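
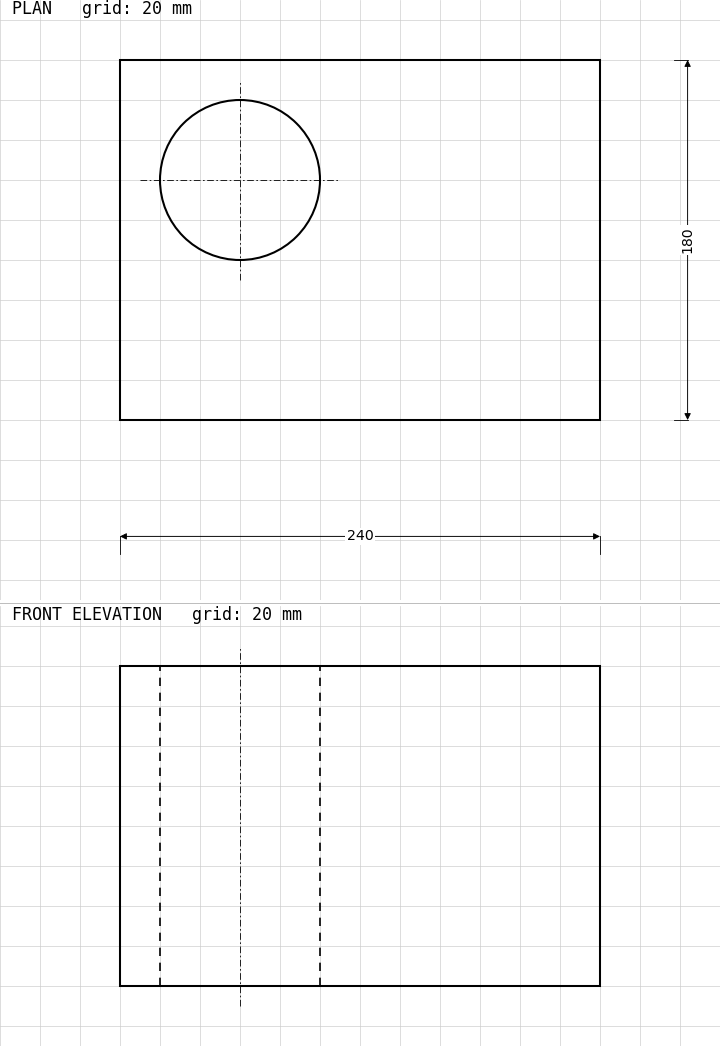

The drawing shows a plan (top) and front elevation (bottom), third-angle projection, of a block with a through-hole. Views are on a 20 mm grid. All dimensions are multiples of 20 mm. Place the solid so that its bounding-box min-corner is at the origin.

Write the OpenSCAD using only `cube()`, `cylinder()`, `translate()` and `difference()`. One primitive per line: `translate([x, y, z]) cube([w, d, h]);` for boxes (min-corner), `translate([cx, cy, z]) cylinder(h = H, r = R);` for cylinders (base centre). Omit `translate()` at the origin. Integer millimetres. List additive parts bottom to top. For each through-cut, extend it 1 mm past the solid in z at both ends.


difference() {
  cube([240, 180, 160]);
  translate([60, 120, -1]) cylinder(h = 162, r = 40);
}


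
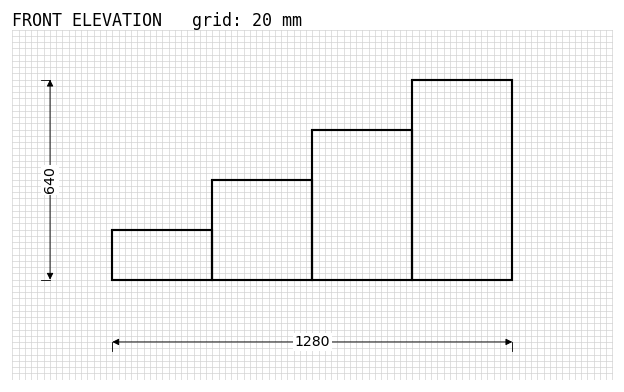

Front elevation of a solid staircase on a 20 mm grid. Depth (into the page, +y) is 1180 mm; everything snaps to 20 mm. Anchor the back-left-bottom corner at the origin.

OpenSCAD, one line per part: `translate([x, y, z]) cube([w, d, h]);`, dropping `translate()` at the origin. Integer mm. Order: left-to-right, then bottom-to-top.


cube([320, 1180, 160]);
translate([320, 0, 0]) cube([320, 1180, 320]);
translate([640, 0, 0]) cube([320, 1180, 480]);
translate([960, 0, 0]) cube([320, 1180, 640]);


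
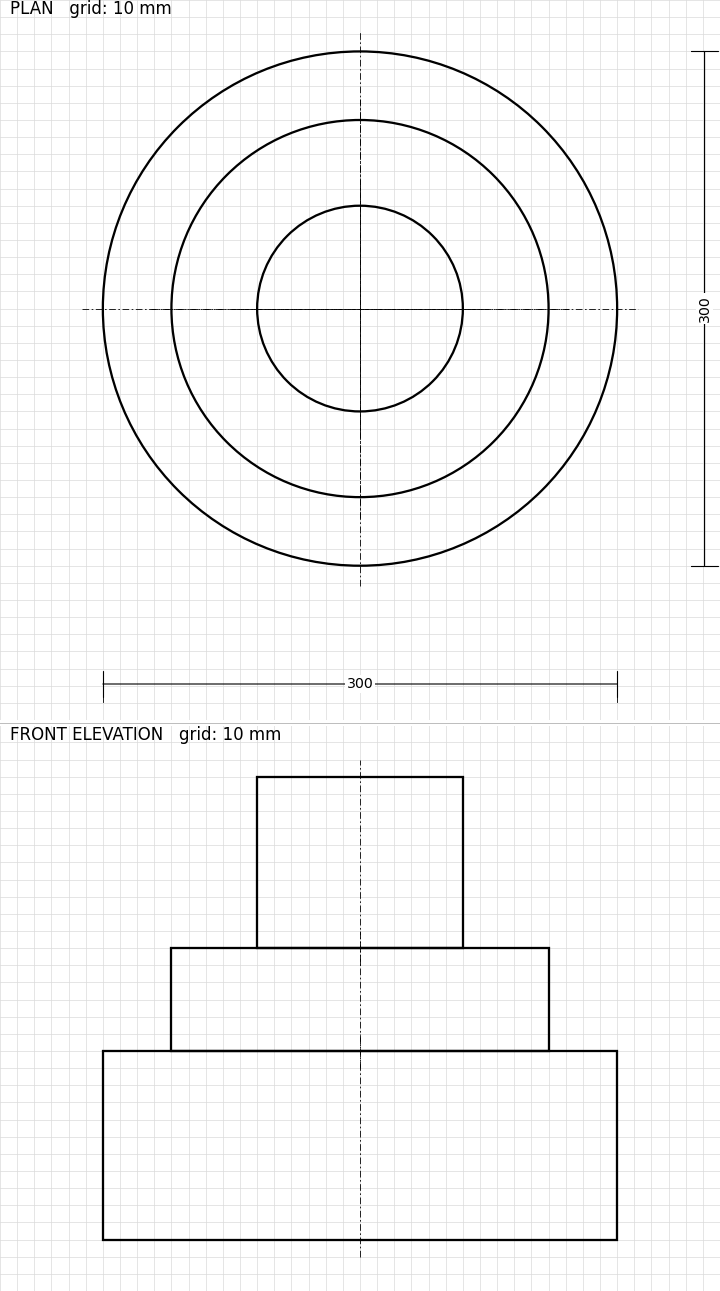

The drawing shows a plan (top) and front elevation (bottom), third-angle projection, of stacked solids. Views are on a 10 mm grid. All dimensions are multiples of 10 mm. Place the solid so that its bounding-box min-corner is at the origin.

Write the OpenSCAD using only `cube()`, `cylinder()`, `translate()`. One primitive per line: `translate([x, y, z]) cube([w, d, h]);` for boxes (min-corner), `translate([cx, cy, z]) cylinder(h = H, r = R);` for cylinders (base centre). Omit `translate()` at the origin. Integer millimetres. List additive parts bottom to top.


translate([150, 150, 0]) cylinder(h = 110, r = 150);
translate([150, 150, 110]) cylinder(h = 60, r = 110);
translate([150, 150, 170]) cylinder(h = 100, r = 60);


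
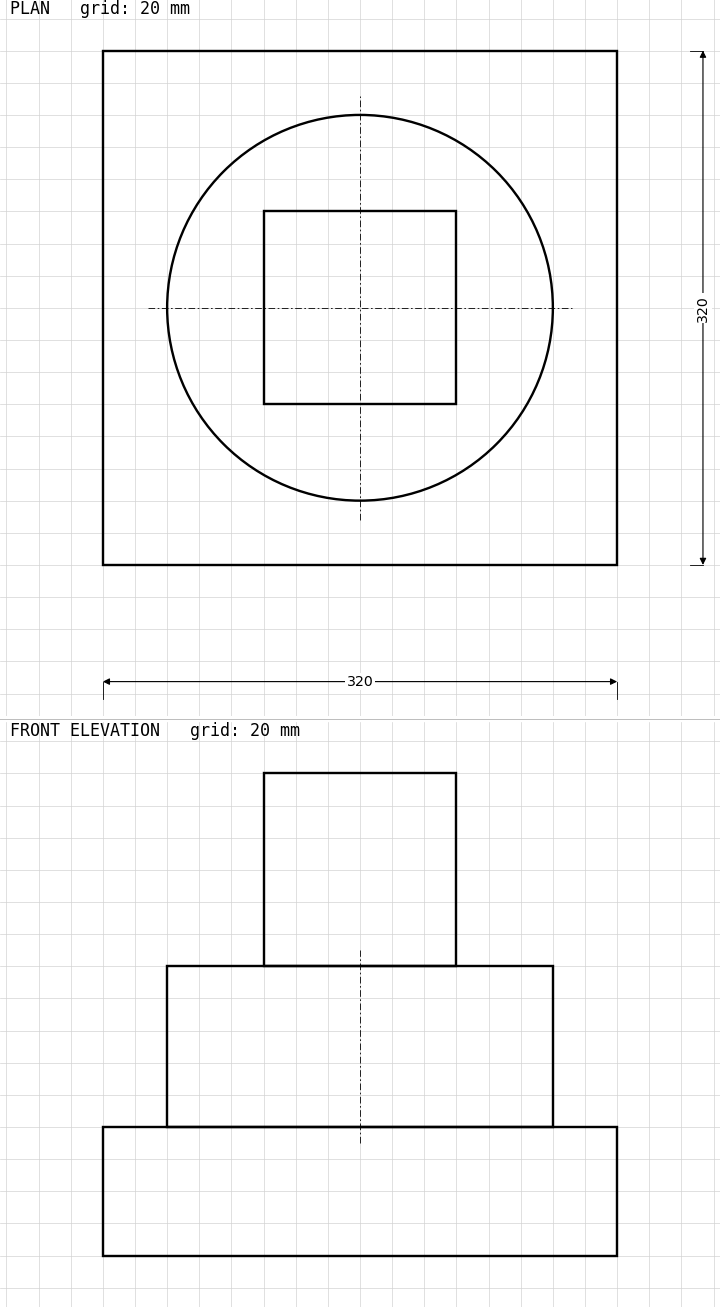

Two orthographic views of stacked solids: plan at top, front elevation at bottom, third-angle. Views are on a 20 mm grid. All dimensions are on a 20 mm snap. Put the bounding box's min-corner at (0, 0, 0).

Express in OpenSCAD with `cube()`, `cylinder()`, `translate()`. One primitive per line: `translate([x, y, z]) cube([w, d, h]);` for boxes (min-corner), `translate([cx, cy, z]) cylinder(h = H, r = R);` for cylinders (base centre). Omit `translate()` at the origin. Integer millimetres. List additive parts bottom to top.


cube([320, 320, 80]);
translate([160, 160, 80]) cylinder(h = 100, r = 120);
translate([100, 100, 180]) cube([120, 120, 120]);


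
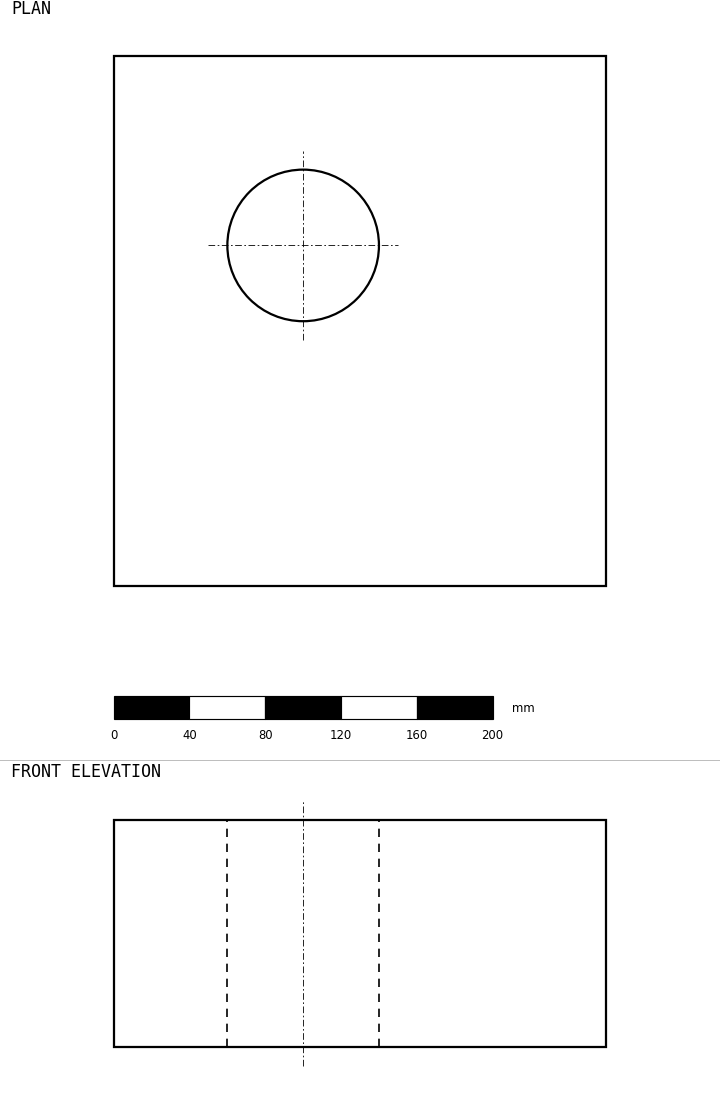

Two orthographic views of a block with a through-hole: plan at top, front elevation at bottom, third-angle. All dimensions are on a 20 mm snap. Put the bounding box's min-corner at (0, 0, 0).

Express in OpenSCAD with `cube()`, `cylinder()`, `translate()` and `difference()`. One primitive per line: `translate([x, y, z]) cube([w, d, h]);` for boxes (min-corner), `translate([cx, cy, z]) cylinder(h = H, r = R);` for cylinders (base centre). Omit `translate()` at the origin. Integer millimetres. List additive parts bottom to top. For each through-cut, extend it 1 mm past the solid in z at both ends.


difference() {
  cube([260, 280, 120]);
  translate([100, 180, -1]) cylinder(h = 122, r = 40);
}


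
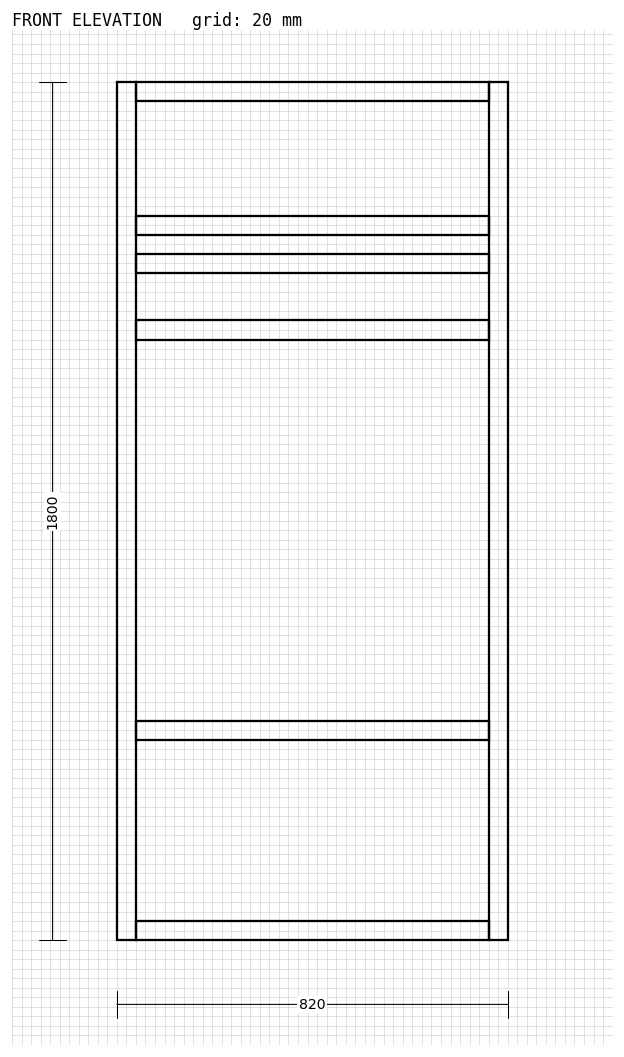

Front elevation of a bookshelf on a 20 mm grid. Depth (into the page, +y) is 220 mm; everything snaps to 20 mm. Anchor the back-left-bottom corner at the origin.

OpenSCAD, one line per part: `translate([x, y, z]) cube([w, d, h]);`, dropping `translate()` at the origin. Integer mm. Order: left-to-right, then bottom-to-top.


cube([40, 220, 1800]);
translate([40, 0, 0]) cube([740, 220, 40]);
translate([40, 0, 420]) cube([740, 220, 40]);
translate([40, 0, 1260]) cube([740, 220, 40]);
translate([40, 0, 1400]) cube([740, 220, 40]);
translate([40, 0, 1480]) cube([740, 220, 40]);
translate([40, 0, 1760]) cube([740, 220, 40]);
translate([780, 0, 0]) cube([40, 220, 1800]);


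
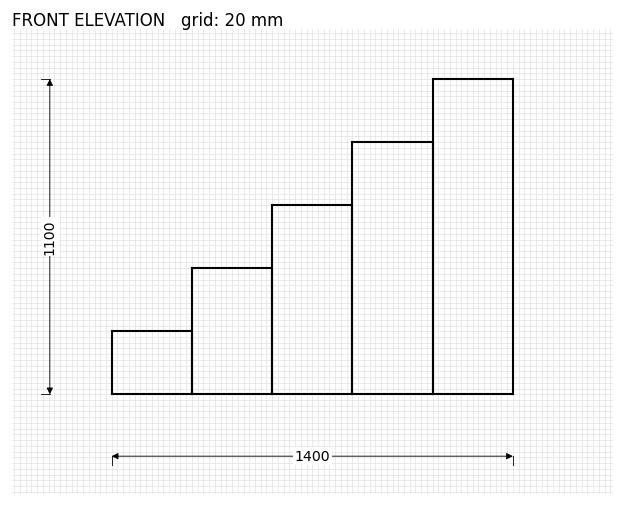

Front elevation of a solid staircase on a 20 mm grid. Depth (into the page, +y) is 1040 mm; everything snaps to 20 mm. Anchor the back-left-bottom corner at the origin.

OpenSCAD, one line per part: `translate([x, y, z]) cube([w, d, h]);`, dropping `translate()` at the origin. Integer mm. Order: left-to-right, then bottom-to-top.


cube([280, 1040, 220]);
translate([280, 0, 0]) cube([280, 1040, 440]);
translate([560, 0, 0]) cube([280, 1040, 660]);
translate([840, 0, 0]) cube([280, 1040, 880]);
translate([1120, 0, 0]) cube([280, 1040, 1100]);


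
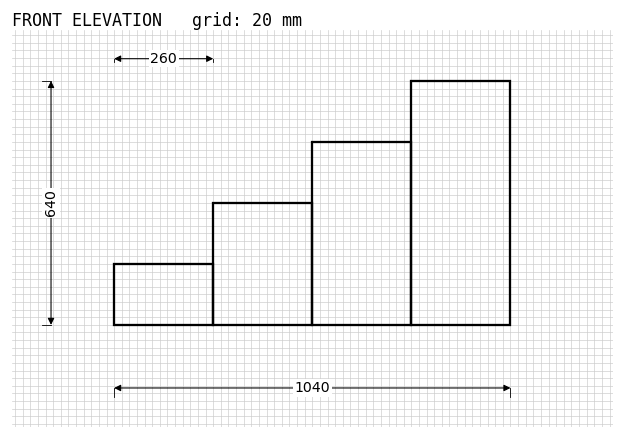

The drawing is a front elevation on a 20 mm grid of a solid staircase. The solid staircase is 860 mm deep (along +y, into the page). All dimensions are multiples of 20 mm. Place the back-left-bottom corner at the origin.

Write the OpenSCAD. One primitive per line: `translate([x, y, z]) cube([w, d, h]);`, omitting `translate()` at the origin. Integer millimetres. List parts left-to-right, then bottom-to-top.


cube([260, 860, 160]);
translate([260, 0, 0]) cube([260, 860, 320]);
translate([520, 0, 0]) cube([260, 860, 480]);
translate([780, 0, 0]) cube([260, 860, 640]);


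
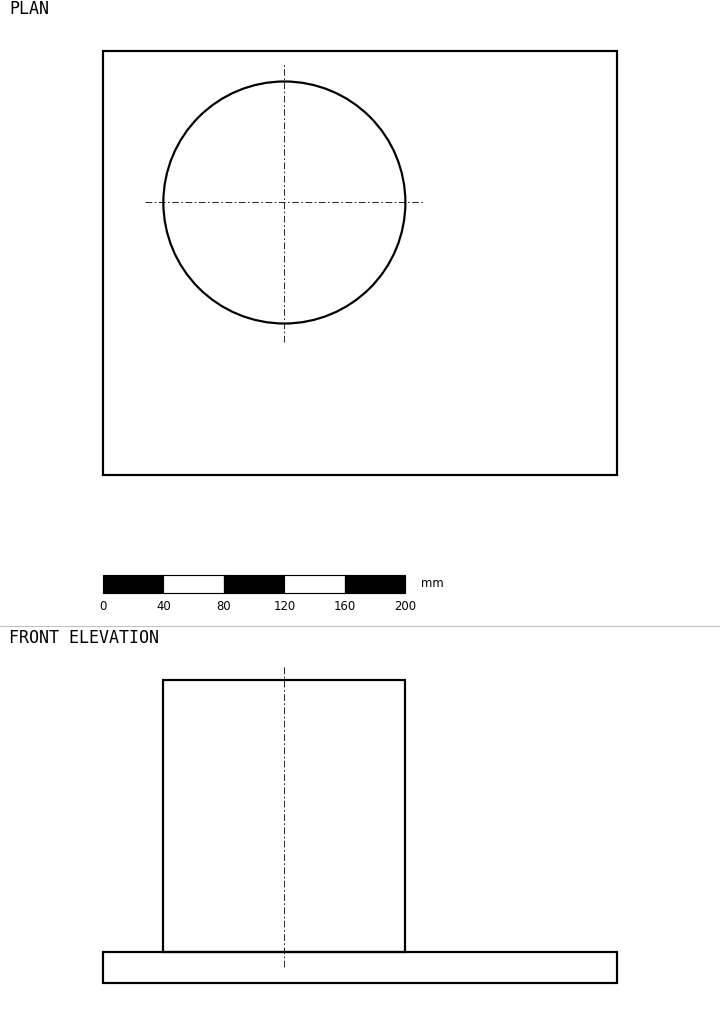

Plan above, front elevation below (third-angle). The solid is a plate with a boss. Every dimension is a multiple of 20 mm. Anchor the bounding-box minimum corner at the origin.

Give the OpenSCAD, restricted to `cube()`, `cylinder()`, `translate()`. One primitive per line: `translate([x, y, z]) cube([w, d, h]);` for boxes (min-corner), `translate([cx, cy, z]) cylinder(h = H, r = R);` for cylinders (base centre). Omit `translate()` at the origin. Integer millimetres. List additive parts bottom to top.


cube([340, 280, 20]);
translate([120, 180, 20]) cylinder(h = 180, r = 80);


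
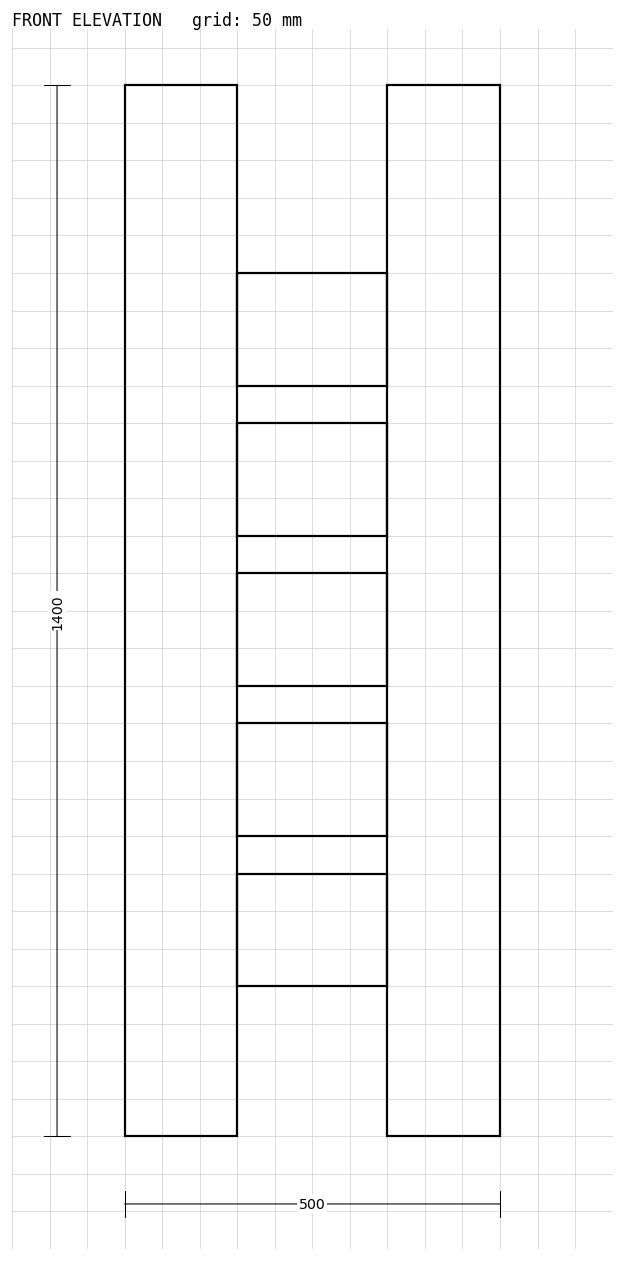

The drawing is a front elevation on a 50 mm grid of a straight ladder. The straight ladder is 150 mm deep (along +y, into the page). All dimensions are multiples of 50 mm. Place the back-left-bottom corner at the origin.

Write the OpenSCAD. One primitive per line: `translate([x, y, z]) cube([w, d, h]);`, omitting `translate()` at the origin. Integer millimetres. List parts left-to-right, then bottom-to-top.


cube([150, 150, 1400]);
translate([150, 0, 200]) cube([200, 150, 150]);
translate([150, 0, 400]) cube([200, 150, 150]);
translate([150, 0, 600]) cube([200, 150, 150]);
translate([150, 0, 800]) cube([200, 150, 150]);
translate([150, 0, 1000]) cube([200, 150, 150]);
translate([350, 0, 0]) cube([150, 150, 1400]);


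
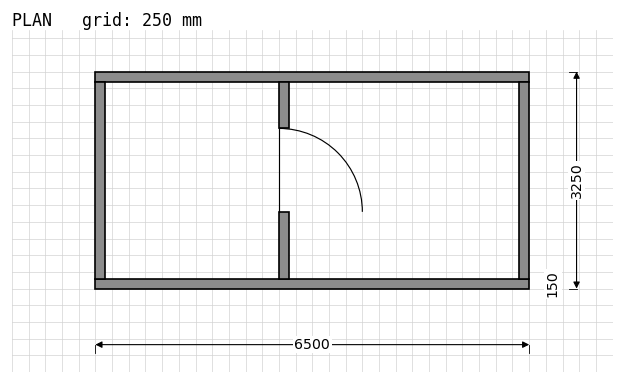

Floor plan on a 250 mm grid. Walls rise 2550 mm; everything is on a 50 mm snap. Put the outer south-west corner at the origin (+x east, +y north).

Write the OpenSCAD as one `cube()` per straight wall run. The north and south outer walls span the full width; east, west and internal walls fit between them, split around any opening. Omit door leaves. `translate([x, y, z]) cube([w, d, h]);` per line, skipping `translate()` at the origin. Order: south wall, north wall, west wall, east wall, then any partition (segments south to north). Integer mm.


cube([6500, 150, 2550]);
translate([0, 3100, 0]) cube([6500, 150, 2550]);
translate([0, 150, 0]) cube([150, 2950, 2550]);
translate([6350, 150, 0]) cube([150, 2950, 2550]);
translate([2750, 150, 0]) cube([150, 1000, 2550]);
translate([2750, 2400, 0]) cube([150, 700, 2550]);


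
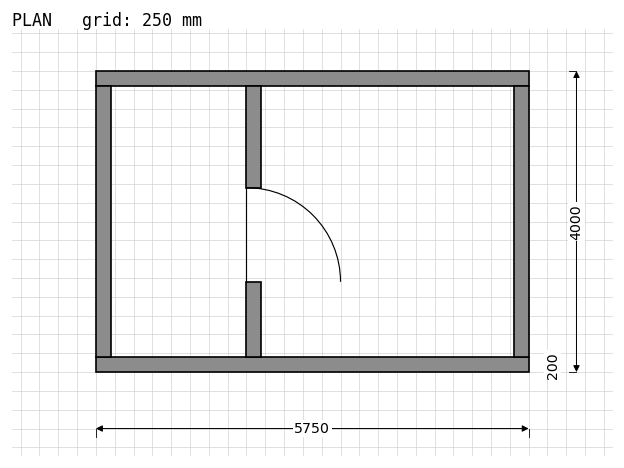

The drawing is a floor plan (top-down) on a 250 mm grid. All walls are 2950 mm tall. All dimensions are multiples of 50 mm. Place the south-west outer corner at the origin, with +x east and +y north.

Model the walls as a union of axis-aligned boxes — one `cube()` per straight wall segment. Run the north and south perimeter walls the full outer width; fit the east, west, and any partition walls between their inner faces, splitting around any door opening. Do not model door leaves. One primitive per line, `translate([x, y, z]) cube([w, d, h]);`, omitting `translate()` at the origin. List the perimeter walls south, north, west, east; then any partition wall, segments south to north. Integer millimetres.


cube([5750, 200, 2950]);
translate([0, 3800, 0]) cube([5750, 200, 2950]);
translate([0, 200, 0]) cube([200, 3600, 2950]);
translate([5550, 200, 0]) cube([200, 3600, 2950]);
translate([2000, 200, 0]) cube([200, 1000, 2950]);
translate([2000, 2450, 0]) cube([200, 1350, 2950]);


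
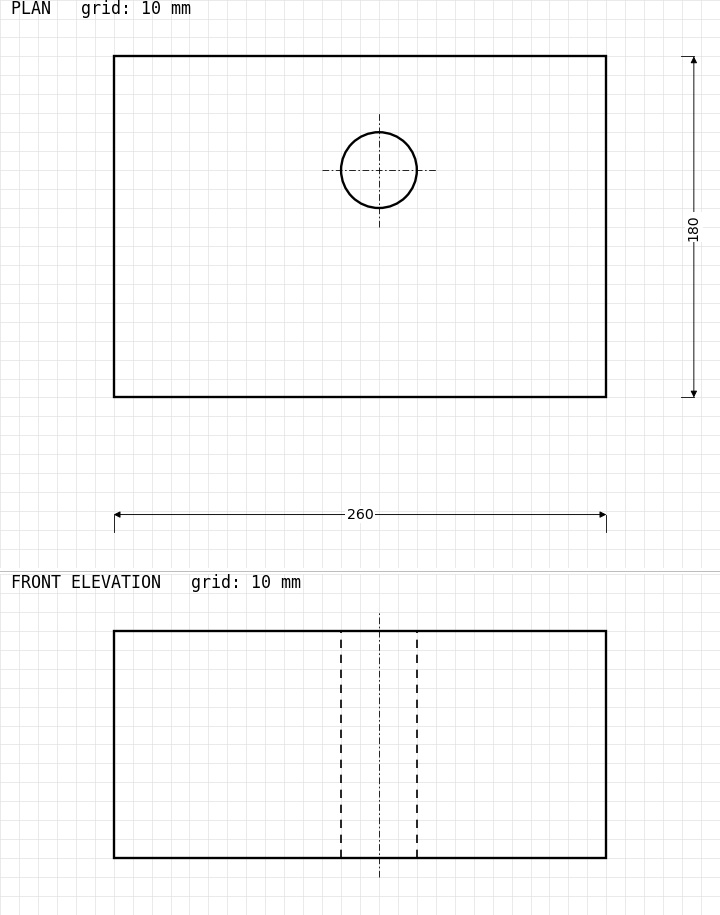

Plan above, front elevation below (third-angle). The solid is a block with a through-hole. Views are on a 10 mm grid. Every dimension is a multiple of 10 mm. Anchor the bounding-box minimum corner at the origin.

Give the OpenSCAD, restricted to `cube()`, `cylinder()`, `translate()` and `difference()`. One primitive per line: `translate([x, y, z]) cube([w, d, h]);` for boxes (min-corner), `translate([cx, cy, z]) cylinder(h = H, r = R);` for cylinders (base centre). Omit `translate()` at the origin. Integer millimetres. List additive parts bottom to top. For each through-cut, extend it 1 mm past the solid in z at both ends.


difference() {
  cube([260, 180, 120]);
  translate([140, 120, -1]) cylinder(h = 122, r = 20);
}


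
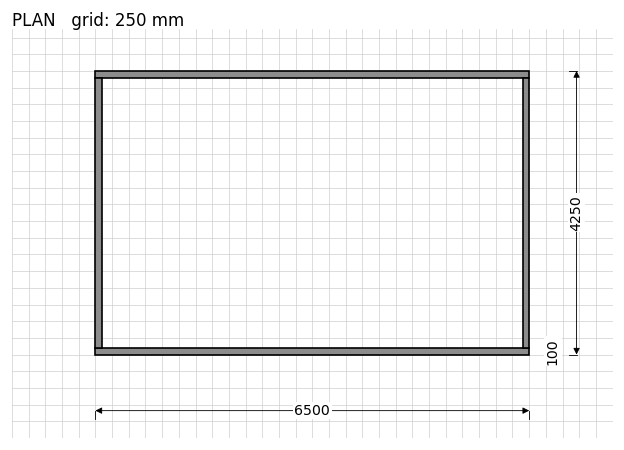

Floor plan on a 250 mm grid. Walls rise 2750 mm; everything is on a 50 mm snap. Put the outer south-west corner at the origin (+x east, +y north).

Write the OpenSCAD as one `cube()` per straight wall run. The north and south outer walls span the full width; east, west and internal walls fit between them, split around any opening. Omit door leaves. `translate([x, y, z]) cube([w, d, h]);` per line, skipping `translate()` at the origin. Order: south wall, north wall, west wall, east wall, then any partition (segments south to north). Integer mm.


cube([6500, 100, 2750]);
translate([0, 4150, 0]) cube([6500, 100, 2750]);
translate([0, 100, 0]) cube([100, 4050, 2750]);
translate([6400, 100, 0]) cube([100, 4050, 2750]);


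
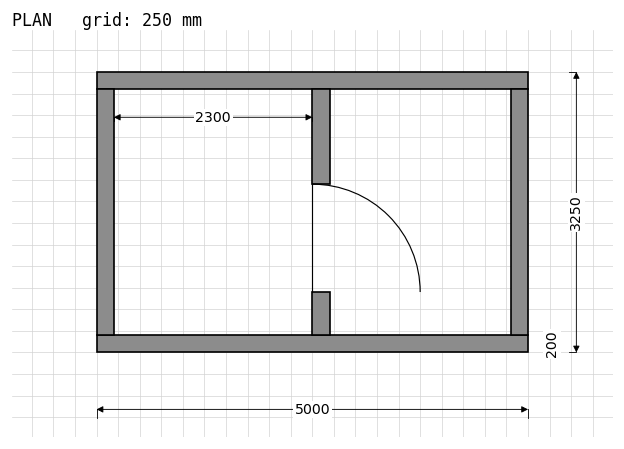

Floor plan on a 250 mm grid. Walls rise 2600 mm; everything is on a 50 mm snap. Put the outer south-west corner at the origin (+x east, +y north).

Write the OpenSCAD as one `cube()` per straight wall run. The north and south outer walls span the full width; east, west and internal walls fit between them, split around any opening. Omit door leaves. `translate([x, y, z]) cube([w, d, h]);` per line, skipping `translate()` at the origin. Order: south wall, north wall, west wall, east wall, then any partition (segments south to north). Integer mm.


cube([5000, 200, 2600]);
translate([0, 3050, 0]) cube([5000, 200, 2600]);
translate([0, 200, 0]) cube([200, 2850, 2600]);
translate([4800, 200, 0]) cube([200, 2850, 2600]);
translate([2500, 200, 0]) cube([200, 500, 2600]);
translate([2500, 1950, 0]) cube([200, 1100, 2600]);


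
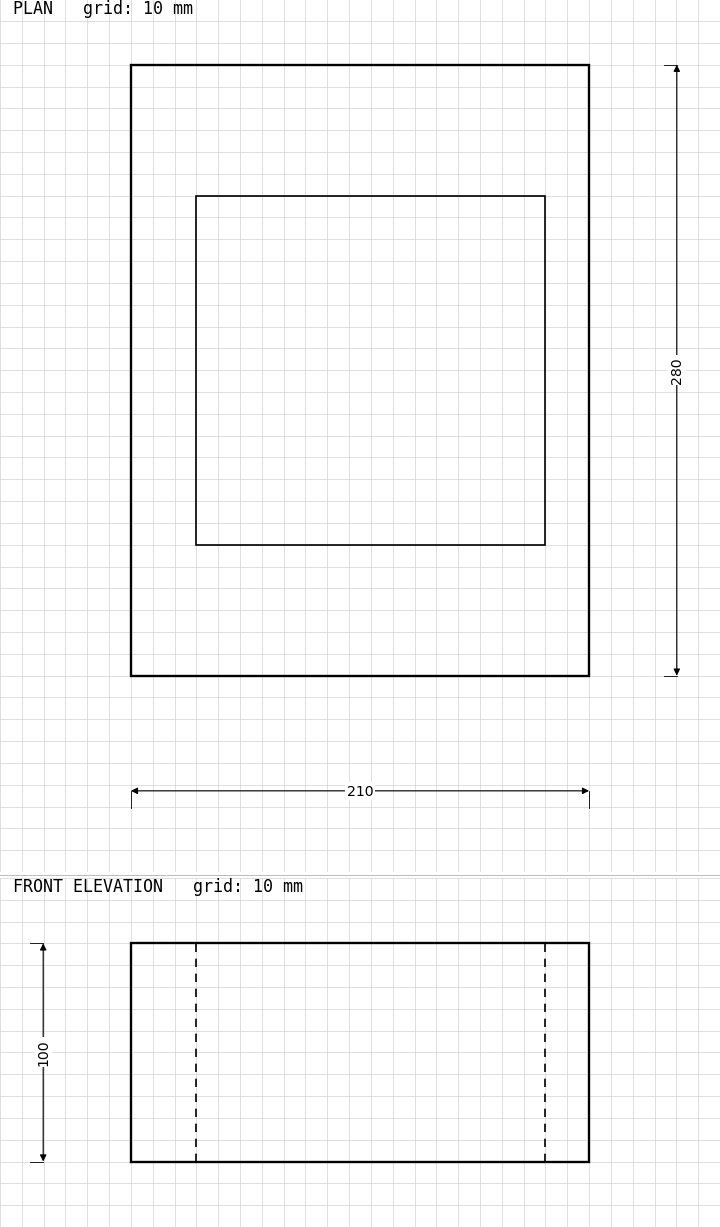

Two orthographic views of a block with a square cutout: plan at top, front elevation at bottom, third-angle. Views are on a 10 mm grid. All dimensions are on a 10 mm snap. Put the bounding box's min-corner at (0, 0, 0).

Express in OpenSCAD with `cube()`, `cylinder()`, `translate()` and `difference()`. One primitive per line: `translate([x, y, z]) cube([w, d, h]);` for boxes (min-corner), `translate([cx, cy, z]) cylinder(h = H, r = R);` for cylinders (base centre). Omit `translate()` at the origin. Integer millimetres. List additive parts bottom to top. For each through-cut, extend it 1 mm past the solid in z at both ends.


difference() {
  cube([210, 280, 100]);
  translate([30, 60, -1]) cube([160, 160, 102]);
}


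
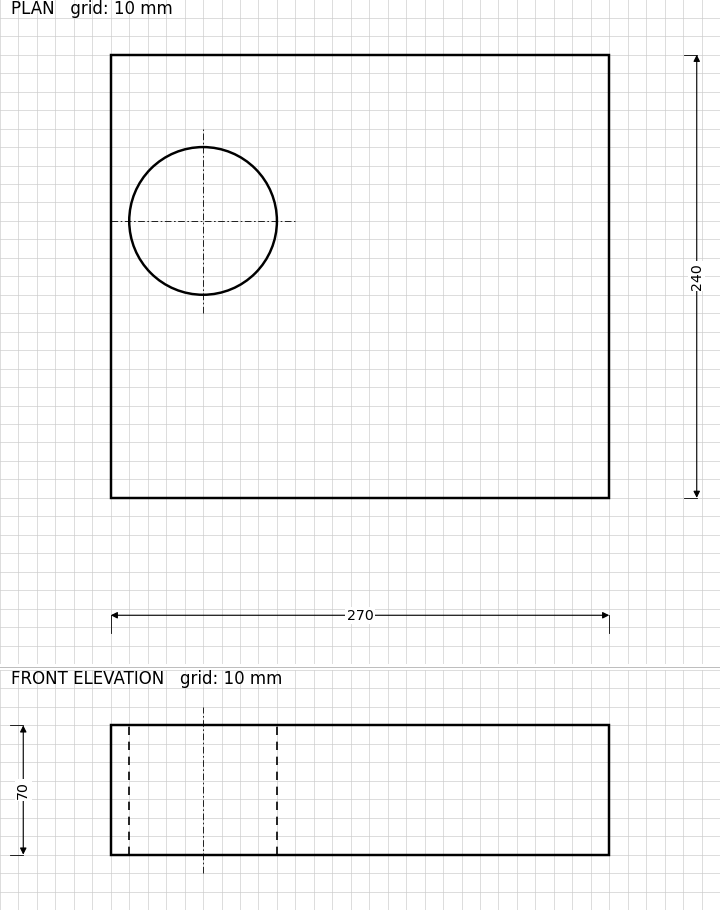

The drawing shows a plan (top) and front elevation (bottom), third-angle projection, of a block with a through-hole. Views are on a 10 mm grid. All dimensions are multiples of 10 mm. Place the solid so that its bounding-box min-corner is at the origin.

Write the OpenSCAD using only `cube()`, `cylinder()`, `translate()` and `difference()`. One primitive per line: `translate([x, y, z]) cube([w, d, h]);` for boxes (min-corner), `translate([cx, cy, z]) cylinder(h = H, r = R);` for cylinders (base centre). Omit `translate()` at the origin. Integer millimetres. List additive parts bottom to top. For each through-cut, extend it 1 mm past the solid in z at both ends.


difference() {
  cube([270, 240, 70]);
  translate([50, 150, -1]) cylinder(h = 72, r = 40);
}


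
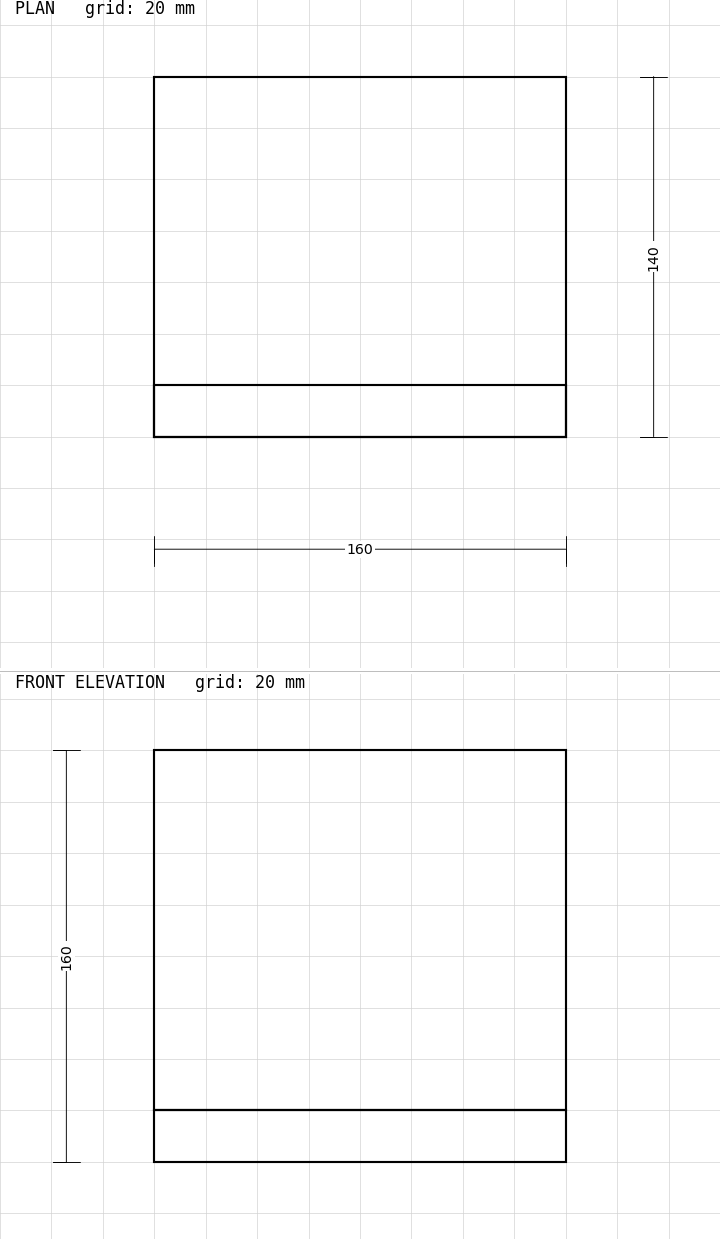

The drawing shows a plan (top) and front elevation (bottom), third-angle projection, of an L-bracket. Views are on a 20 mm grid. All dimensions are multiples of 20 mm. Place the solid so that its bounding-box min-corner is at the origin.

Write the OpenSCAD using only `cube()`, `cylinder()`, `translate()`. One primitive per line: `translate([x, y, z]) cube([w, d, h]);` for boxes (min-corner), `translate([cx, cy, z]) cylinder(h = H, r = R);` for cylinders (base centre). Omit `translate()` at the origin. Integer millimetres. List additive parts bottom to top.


cube([160, 140, 20]);
translate([0, 0, 20]) cube([160, 20, 140]);


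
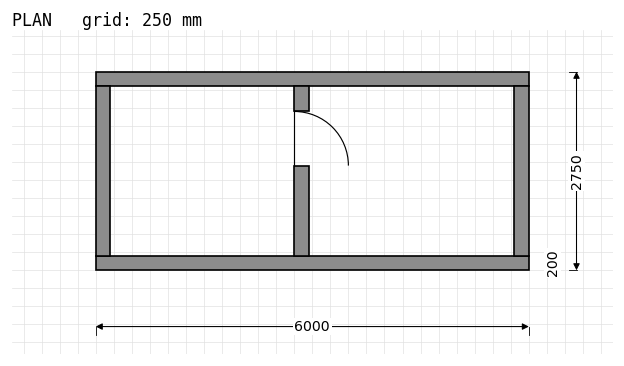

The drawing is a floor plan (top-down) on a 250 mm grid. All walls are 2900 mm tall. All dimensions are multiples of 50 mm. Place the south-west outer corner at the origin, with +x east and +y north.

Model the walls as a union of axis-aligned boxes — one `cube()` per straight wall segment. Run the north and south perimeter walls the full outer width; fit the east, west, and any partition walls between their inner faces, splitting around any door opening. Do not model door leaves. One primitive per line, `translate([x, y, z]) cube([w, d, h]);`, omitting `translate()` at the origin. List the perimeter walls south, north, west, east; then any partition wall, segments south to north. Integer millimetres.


cube([6000, 200, 2900]);
translate([0, 2550, 0]) cube([6000, 200, 2900]);
translate([0, 200, 0]) cube([200, 2350, 2900]);
translate([5800, 200, 0]) cube([200, 2350, 2900]);
translate([2750, 200, 0]) cube([200, 1250, 2900]);
translate([2750, 2200, 0]) cube([200, 350, 2900]);


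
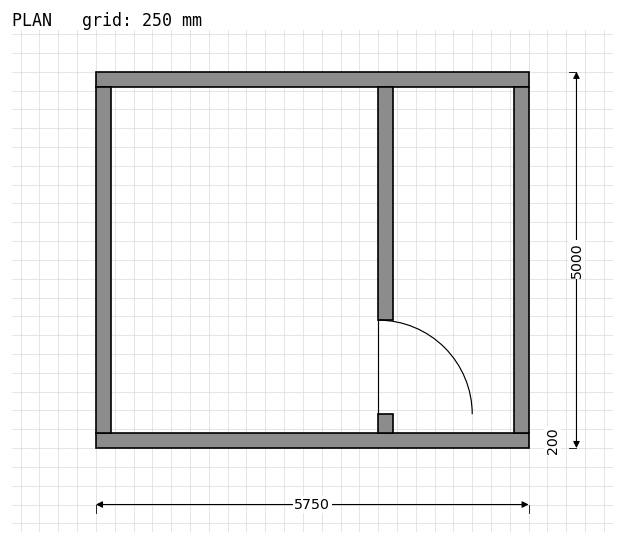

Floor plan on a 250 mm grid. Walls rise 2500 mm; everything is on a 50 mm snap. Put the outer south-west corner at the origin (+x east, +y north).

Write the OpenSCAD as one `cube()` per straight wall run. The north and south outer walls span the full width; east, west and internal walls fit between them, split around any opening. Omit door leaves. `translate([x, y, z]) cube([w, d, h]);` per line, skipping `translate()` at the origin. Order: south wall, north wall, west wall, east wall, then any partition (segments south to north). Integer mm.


cube([5750, 200, 2500]);
translate([0, 4800, 0]) cube([5750, 200, 2500]);
translate([0, 200, 0]) cube([200, 4600, 2500]);
translate([5550, 200, 0]) cube([200, 4600, 2500]);
translate([3750, 200, 0]) cube([200, 250, 2500]);
translate([3750, 1700, 0]) cube([200, 3100, 2500]);


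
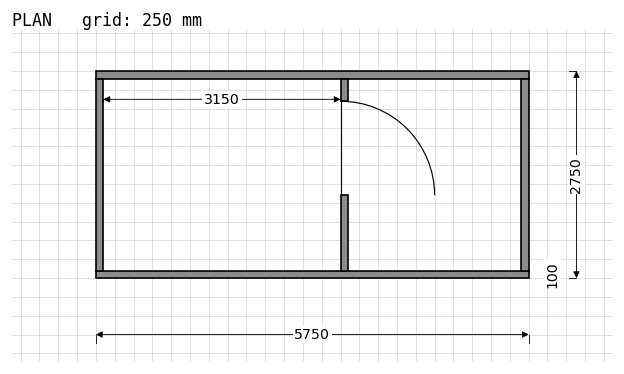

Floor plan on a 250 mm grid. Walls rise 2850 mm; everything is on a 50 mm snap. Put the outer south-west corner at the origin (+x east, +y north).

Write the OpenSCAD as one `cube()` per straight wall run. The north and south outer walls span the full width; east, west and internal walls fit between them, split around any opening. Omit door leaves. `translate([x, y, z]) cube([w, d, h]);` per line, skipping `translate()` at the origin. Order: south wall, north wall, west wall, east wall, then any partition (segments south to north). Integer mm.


cube([5750, 100, 2850]);
translate([0, 2650, 0]) cube([5750, 100, 2850]);
translate([0, 100, 0]) cube([100, 2550, 2850]);
translate([5650, 100, 0]) cube([100, 2550, 2850]);
translate([3250, 100, 0]) cube([100, 1000, 2850]);
translate([3250, 2350, 0]) cube([100, 300, 2850]);


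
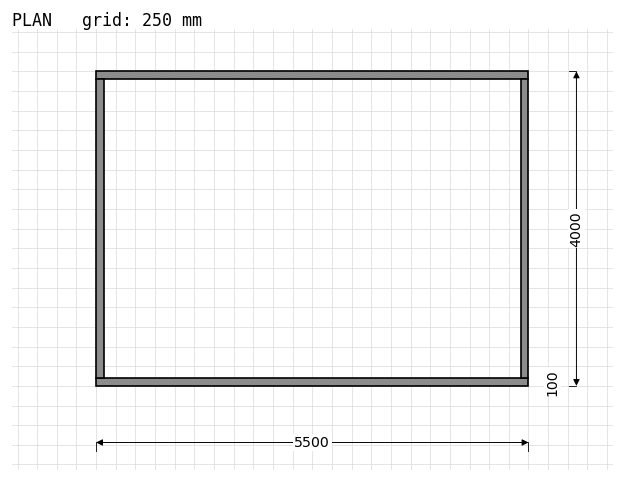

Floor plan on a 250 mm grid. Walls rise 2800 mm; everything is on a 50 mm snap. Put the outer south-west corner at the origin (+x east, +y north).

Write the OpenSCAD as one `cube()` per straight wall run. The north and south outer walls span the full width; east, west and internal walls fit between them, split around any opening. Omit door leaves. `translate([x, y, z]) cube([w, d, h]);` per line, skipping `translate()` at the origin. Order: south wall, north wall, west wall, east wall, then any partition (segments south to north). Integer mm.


cube([5500, 100, 2800]);
translate([0, 3900, 0]) cube([5500, 100, 2800]);
translate([0, 100, 0]) cube([100, 3800, 2800]);
translate([5400, 100, 0]) cube([100, 3800, 2800]);


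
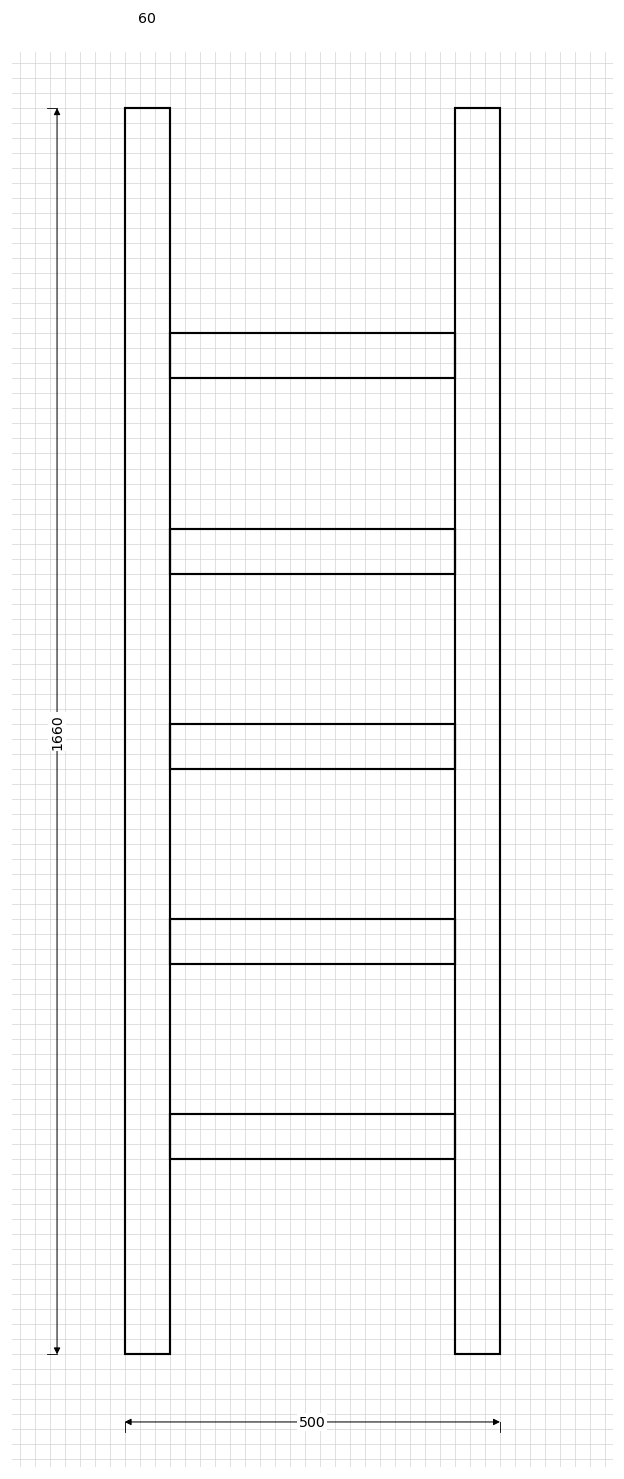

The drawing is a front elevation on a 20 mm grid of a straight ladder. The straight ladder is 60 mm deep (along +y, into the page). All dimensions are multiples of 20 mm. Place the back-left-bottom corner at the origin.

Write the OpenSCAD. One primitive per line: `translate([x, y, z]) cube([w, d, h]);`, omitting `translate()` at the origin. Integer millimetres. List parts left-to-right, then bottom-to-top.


cube([60, 60, 1660]);
translate([60, 0, 260]) cube([380, 60, 60]);
translate([60, 0, 520]) cube([380, 60, 60]);
translate([60, 0, 780]) cube([380, 60, 60]);
translate([60, 0, 1040]) cube([380, 60, 60]);
translate([60, 0, 1300]) cube([380, 60, 60]);
translate([440, 0, 0]) cube([60, 60, 1660]);


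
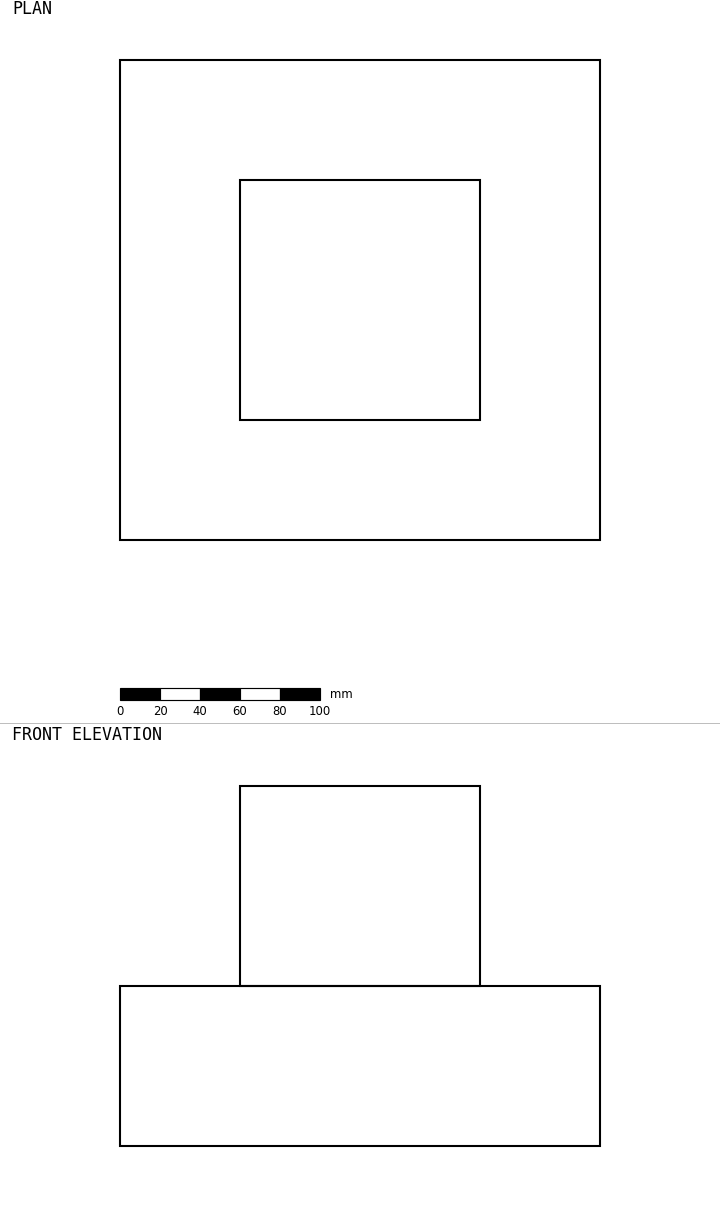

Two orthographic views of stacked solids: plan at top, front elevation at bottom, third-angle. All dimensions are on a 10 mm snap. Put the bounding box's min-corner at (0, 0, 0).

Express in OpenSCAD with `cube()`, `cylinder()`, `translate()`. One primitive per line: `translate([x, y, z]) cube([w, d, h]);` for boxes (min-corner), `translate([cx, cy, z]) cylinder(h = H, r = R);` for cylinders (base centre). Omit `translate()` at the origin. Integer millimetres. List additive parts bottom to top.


cube([240, 240, 80]);
translate([60, 60, 80]) cube([120, 120, 100]);


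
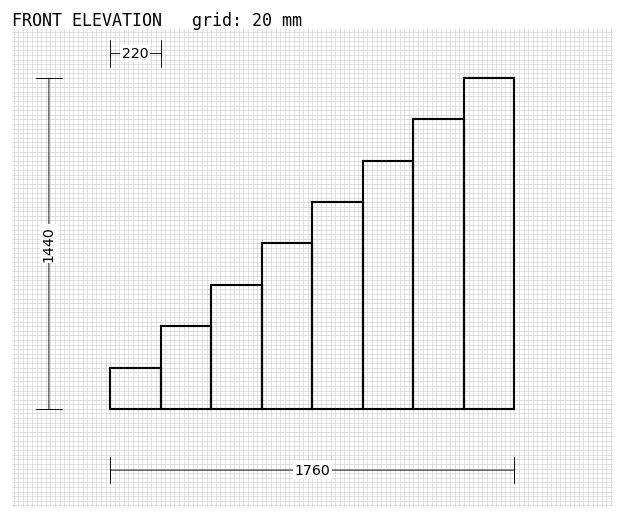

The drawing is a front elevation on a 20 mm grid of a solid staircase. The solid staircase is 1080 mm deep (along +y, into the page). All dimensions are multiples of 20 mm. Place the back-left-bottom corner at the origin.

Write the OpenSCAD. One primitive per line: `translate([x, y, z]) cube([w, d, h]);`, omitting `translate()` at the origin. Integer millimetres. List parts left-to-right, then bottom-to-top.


cube([220, 1080, 180]);
translate([220, 0, 0]) cube([220, 1080, 360]);
translate([440, 0, 0]) cube([220, 1080, 540]);
translate([660, 0, 0]) cube([220, 1080, 720]);
translate([880, 0, 0]) cube([220, 1080, 900]);
translate([1100, 0, 0]) cube([220, 1080, 1080]);
translate([1320, 0, 0]) cube([220, 1080, 1260]);
translate([1540, 0, 0]) cube([220, 1080, 1440]);


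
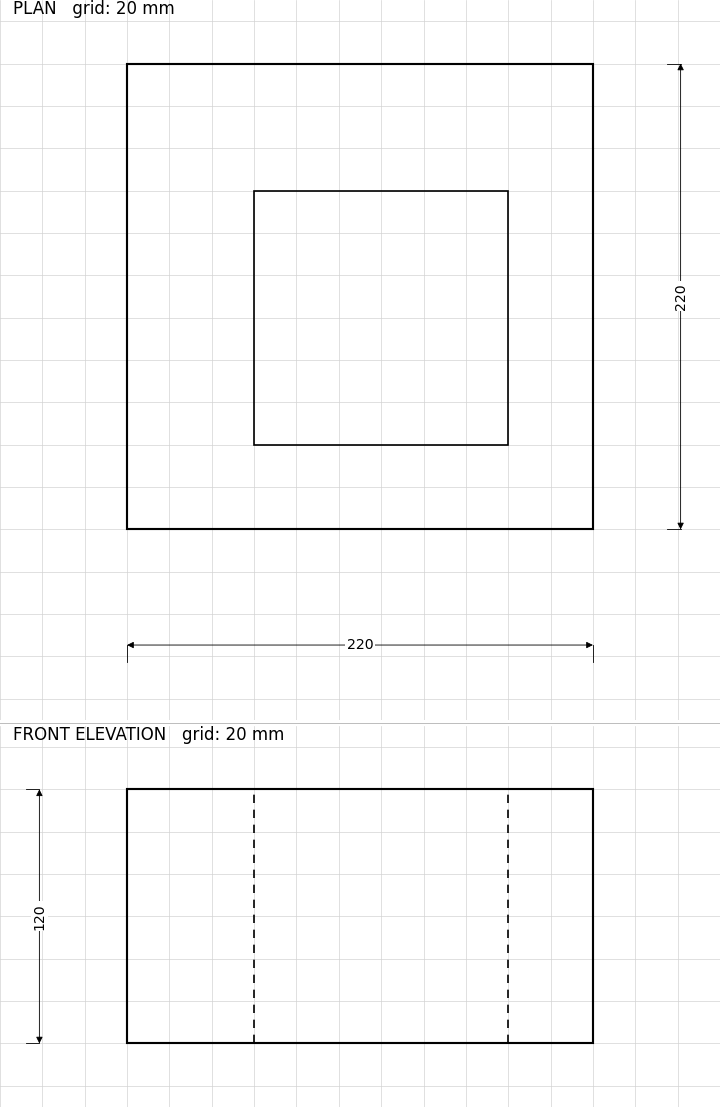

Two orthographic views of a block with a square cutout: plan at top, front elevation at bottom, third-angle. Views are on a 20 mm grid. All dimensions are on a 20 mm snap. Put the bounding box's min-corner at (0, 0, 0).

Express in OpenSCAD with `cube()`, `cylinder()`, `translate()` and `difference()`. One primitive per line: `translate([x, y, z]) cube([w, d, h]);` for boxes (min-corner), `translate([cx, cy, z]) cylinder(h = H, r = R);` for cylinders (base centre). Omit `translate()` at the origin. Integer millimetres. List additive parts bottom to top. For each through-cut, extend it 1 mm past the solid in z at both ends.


difference() {
  cube([220, 220, 120]);
  translate([60, 40, -1]) cube([120, 120, 122]);
}


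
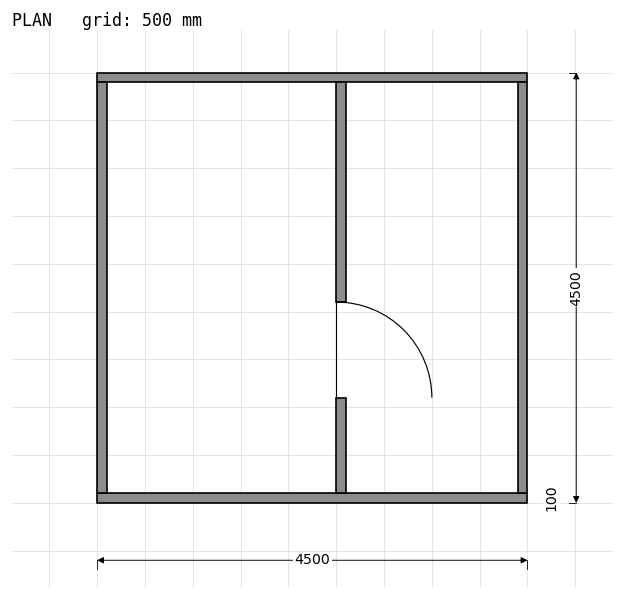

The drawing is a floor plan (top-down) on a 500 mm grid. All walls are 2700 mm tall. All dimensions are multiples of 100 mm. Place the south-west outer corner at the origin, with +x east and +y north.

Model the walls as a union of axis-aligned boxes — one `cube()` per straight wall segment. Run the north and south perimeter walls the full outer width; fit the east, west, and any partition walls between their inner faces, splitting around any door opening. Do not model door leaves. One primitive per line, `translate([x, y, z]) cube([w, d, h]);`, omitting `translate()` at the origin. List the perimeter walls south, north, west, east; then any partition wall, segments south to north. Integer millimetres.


cube([4500, 100, 2700]);
translate([0, 4400, 0]) cube([4500, 100, 2700]);
translate([0, 100, 0]) cube([100, 4300, 2700]);
translate([4400, 100, 0]) cube([100, 4300, 2700]);
translate([2500, 100, 0]) cube([100, 1000, 2700]);
translate([2500, 2100, 0]) cube([100, 2300, 2700]);


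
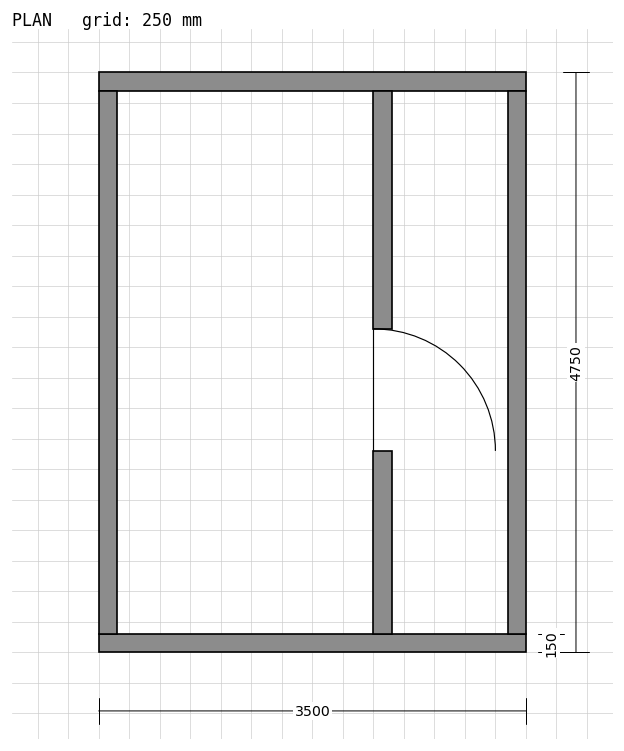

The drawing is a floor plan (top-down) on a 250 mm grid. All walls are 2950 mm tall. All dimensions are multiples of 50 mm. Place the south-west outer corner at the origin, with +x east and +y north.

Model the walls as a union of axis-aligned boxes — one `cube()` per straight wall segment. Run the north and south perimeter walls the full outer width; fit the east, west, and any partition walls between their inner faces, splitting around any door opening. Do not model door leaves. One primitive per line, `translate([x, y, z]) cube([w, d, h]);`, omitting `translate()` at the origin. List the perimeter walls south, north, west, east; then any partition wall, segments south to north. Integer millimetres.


cube([3500, 150, 2950]);
translate([0, 4600, 0]) cube([3500, 150, 2950]);
translate([0, 150, 0]) cube([150, 4450, 2950]);
translate([3350, 150, 0]) cube([150, 4450, 2950]);
translate([2250, 150, 0]) cube([150, 1500, 2950]);
translate([2250, 2650, 0]) cube([150, 1950, 2950]);


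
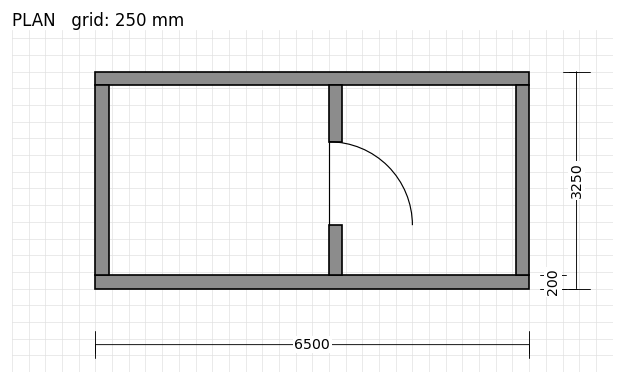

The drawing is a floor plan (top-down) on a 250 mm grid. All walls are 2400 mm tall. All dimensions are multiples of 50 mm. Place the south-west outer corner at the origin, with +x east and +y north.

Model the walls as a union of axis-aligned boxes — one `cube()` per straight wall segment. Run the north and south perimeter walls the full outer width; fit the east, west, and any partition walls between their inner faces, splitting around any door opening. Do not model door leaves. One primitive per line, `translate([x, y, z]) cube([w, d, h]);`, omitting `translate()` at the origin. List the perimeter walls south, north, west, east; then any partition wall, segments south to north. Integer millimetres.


cube([6500, 200, 2400]);
translate([0, 3050, 0]) cube([6500, 200, 2400]);
translate([0, 200, 0]) cube([200, 2850, 2400]);
translate([6300, 200, 0]) cube([200, 2850, 2400]);
translate([3500, 200, 0]) cube([200, 750, 2400]);
translate([3500, 2200, 0]) cube([200, 850, 2400]);


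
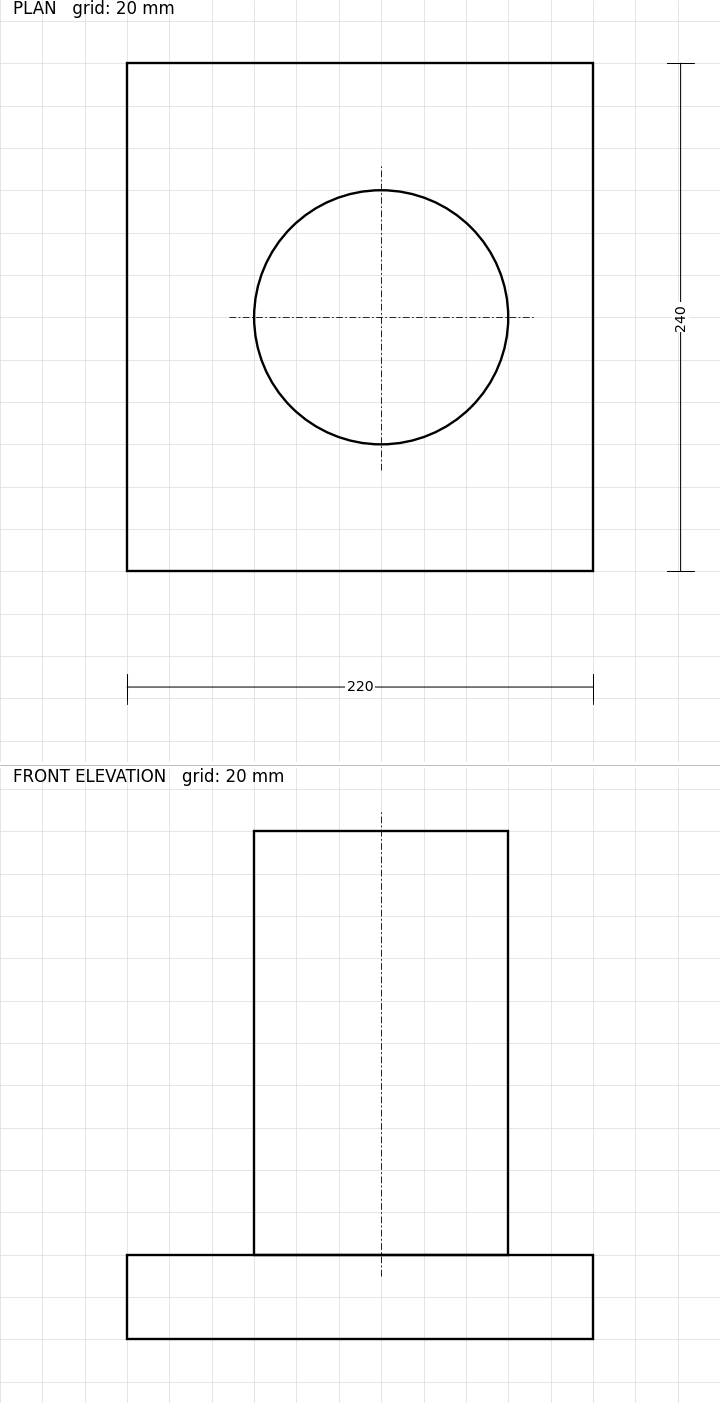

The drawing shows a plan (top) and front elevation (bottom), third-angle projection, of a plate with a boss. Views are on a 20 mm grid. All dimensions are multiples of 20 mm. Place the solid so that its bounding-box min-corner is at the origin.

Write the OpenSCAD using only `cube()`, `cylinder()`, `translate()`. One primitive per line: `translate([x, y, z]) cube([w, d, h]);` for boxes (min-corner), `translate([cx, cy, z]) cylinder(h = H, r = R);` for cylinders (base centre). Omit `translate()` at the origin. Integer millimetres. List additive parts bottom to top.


cube([220, 240, 40]);
translate([120, 120, 40]) cylinder(h = 200, r = 60);


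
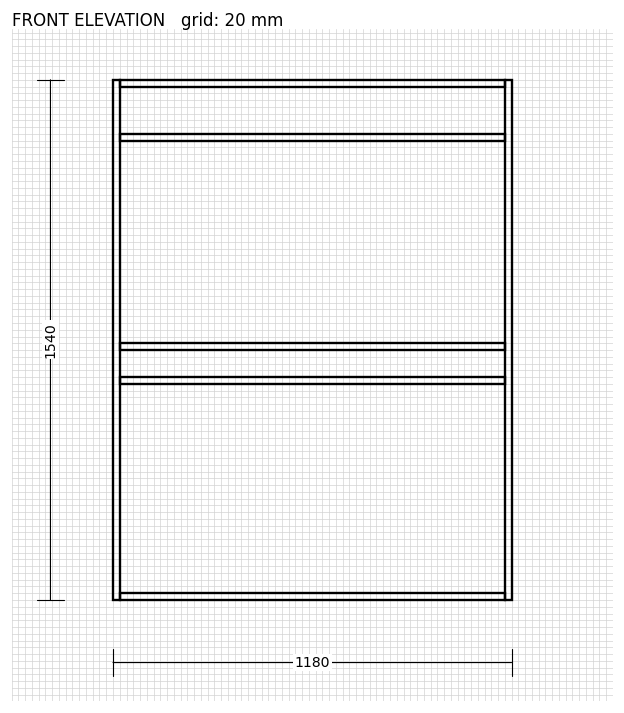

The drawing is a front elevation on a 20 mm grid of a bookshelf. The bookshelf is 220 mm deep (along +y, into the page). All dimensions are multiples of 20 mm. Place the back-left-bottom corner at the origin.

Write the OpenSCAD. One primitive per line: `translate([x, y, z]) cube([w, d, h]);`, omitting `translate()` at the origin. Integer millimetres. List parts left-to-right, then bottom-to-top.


cube([20, 220, 1540]);
translate([20, 0, 0]) cube([1140, 220, 20]);
translate([20, 0, 640]) cube([1140, 220, 20]);
translate([20, 0, 740]) cube([1140, 220, 20]);
translate([20, 0, 1360]) cube([1140, 220, 20]);
translate([20, 0, 1520]) cube([1140, 220, 20]);
translate([1160, 0, 0]) cube([20, 220, 1540]);


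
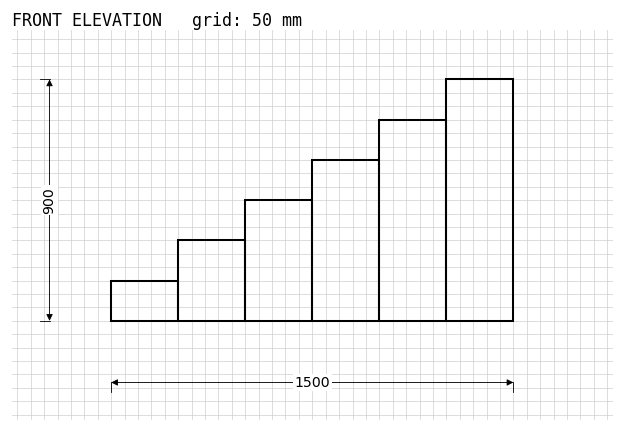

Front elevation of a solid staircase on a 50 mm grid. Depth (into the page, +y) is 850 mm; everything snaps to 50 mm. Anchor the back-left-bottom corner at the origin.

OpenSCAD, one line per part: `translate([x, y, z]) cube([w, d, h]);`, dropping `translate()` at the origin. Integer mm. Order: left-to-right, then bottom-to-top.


cube([250, 850, 150]);
translate([250, 0, 0]) cube([250, 850, 300]);
translate([500, 0, 0]) cube([250, 850, 450]);
translate([750, 0, 0]) cube([250, 850, 600]);
translate([1000, 0, 0]) cube([250, 850, 750]);
translate([1250, 0, 0]) cube([250, 850, 900]);


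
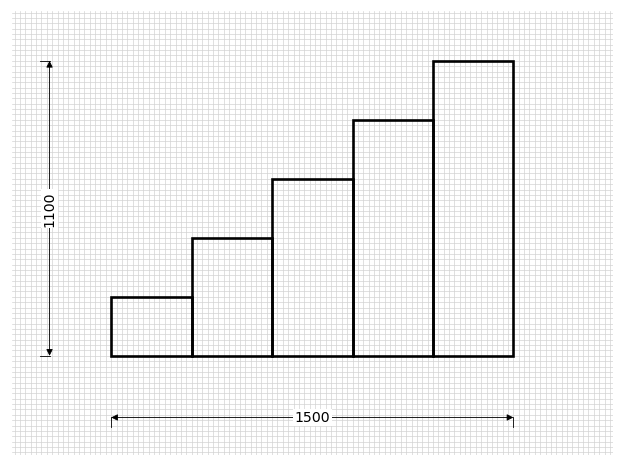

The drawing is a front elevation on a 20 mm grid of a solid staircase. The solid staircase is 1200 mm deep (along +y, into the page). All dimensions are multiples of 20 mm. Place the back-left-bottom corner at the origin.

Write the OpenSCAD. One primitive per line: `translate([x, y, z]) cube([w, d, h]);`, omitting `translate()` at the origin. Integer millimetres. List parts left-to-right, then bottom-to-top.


cube([300, 1200, 220]);
translate([300, 0, 0]) cube([300, 1200, 440]);
translate([600, 0, 0]) cube([300, 1200, 660]);
translate([900, 0, 0]) cube([300, 1200, 880]);
translate([1200, 0, 0]) cube([300, 1200, 1100]);


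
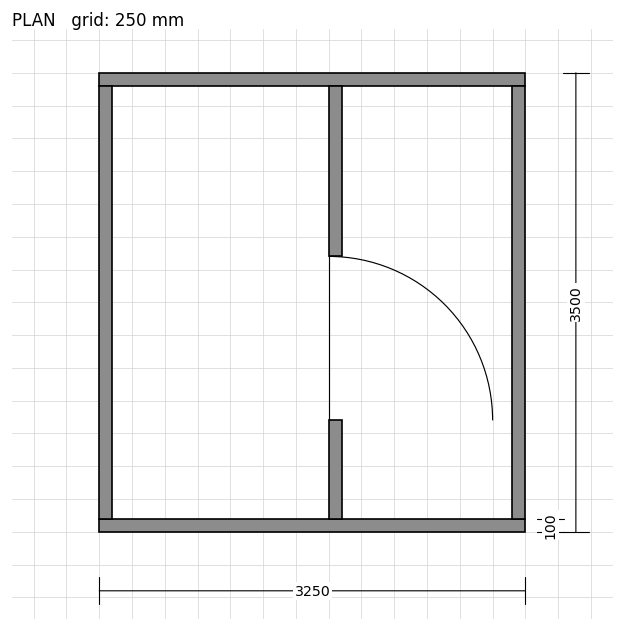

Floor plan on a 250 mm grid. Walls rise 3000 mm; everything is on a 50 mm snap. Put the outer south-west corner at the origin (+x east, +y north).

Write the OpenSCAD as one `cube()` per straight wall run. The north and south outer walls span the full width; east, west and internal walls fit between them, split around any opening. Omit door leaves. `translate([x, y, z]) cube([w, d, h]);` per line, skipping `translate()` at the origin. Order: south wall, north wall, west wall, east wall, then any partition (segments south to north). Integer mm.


cube([3250, 100, 3000]);
translate([0, 3400, 0]) cube([3250, 100, 3000]);
translate([0, 100, 0]) cube([100, 3300, 3000]);
translate([3150, 100, 0]) cube([100, 3300, 3000]);
translate([1750, 100, 0]) cube([100, 750, 3000]);
translate([1750, 2100, 0]) cube([100, 1300, 3000]);


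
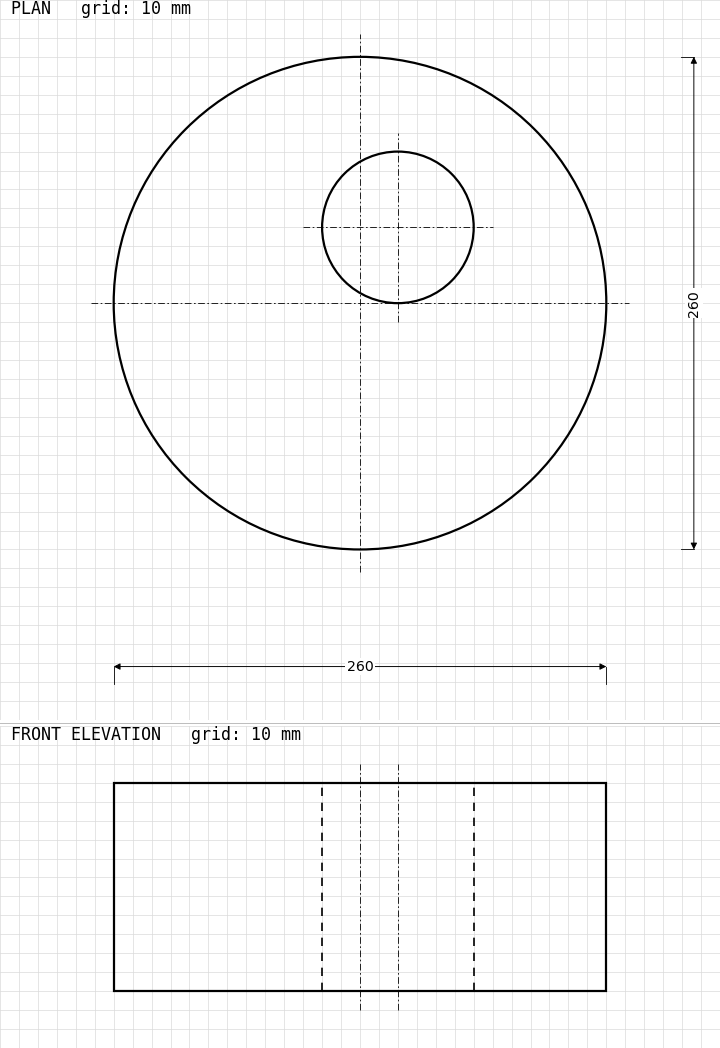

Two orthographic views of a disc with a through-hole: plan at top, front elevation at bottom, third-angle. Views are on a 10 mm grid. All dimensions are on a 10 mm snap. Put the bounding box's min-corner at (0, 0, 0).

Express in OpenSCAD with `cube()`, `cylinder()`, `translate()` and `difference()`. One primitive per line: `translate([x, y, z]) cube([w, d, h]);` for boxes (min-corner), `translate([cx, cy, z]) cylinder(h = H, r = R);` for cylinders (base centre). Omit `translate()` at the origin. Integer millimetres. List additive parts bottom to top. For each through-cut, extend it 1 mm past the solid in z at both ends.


difference() {
  translate([130, 130, 0]) cylinder(h = 110, r = 130);
  translate([150, 170, -1]) cylinder(h = 112, r = 40);
}


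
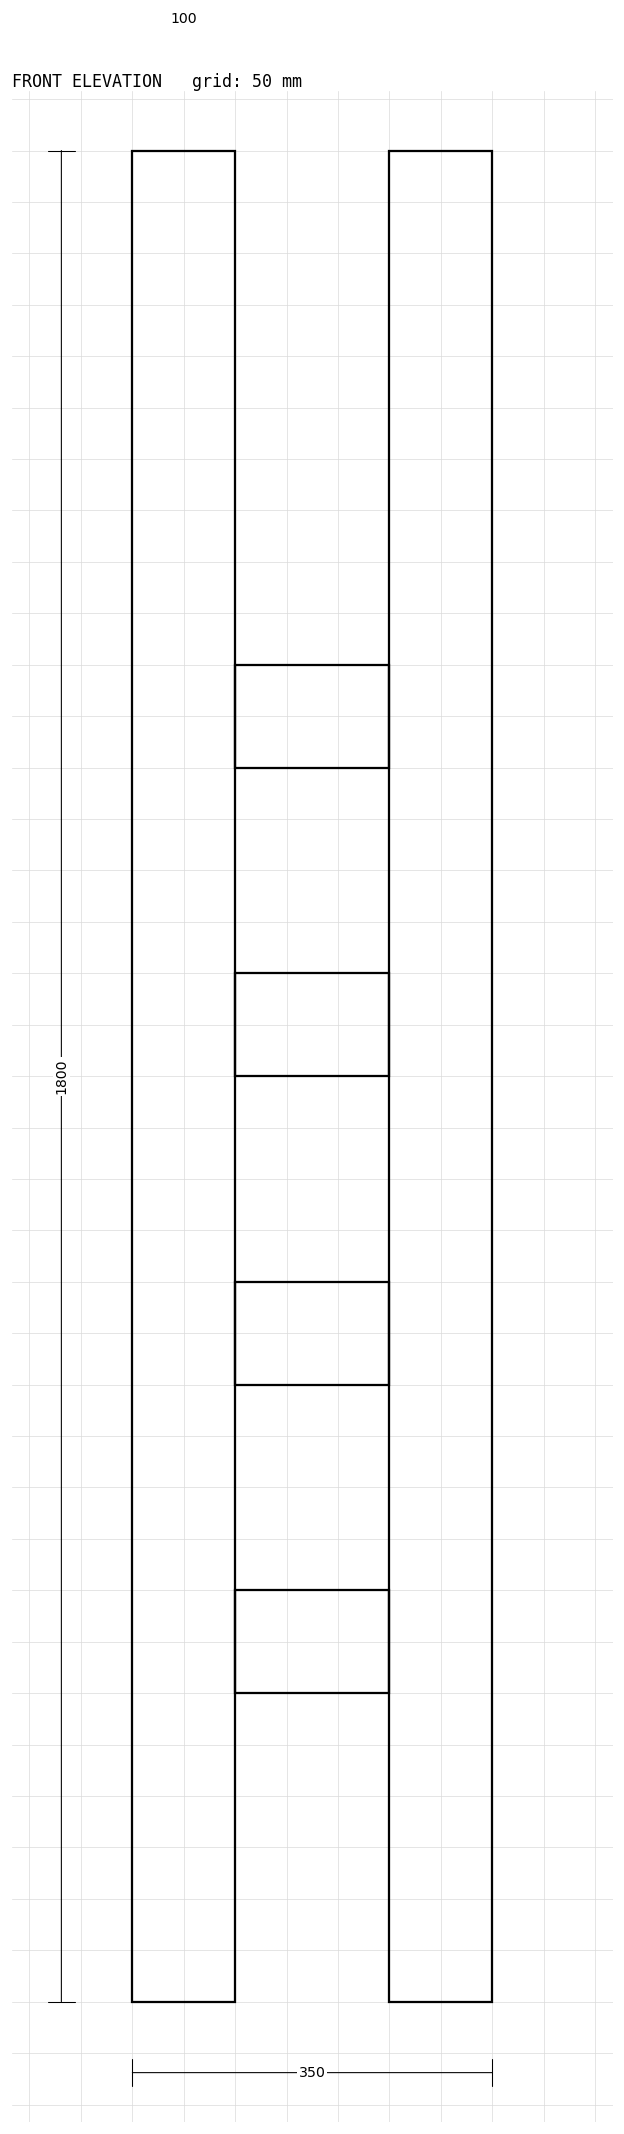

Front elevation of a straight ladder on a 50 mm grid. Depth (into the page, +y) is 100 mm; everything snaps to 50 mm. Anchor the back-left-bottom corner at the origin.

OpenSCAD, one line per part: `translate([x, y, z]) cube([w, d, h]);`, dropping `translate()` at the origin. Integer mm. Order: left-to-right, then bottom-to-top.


cube([100, 100, 1800]);
translate([100, 0, 300]) cube([150, 100, 100]);
translate([100, 0, 600]) cube([150, 100, 100]);
translate([100, 0, 900]) cube([150, 100, 100]);
translate([100, 0, 1200]) cube([150, 100, 100]);
translate([250, 0, 0]) cube([100, 100, 1800]);


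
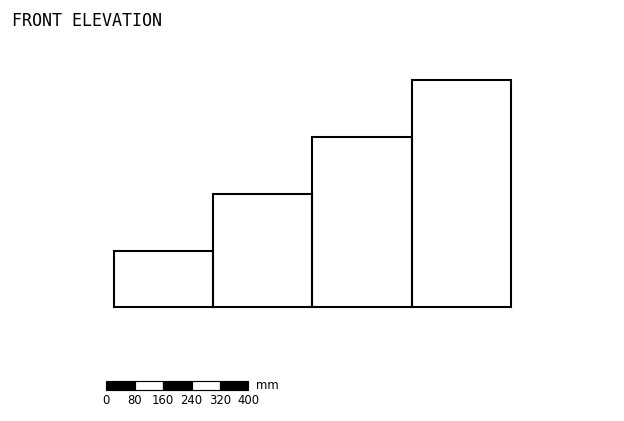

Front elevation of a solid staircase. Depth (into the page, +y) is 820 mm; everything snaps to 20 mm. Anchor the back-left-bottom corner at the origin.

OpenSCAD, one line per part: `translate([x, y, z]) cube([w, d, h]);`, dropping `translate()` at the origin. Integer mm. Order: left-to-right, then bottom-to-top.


cube([280, 820, 160]);
translate([280, 0, 0]) cube([280, 820, 320]);
translate([560, 0, 0]) cube([280, 820, 480]);
translate([840, 0, 0]) cube([280, 820, 640]);


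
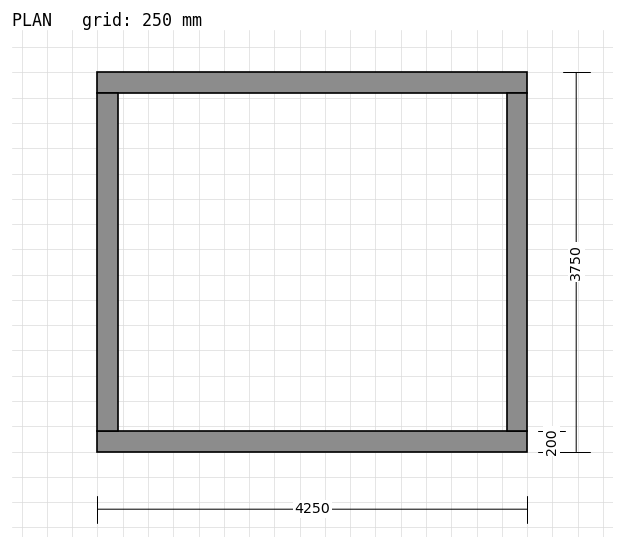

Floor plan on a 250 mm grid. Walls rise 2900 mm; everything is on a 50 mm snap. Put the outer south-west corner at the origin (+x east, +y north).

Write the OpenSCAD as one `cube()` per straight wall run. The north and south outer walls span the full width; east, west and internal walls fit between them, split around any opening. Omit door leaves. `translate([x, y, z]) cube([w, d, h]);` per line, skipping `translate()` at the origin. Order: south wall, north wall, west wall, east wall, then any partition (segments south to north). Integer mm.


cube([4250, 200, 2900]);
translate([0, 3550, 0]) cube([4250, 200, 2900]);
translate([0, 200, 0]) cube([200, 3350, 2900]);
translate([4050, 200, 0]) cube([200, 3350, 2900]);
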